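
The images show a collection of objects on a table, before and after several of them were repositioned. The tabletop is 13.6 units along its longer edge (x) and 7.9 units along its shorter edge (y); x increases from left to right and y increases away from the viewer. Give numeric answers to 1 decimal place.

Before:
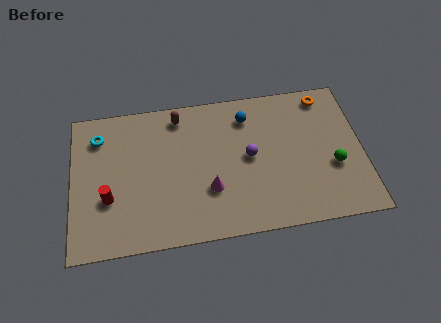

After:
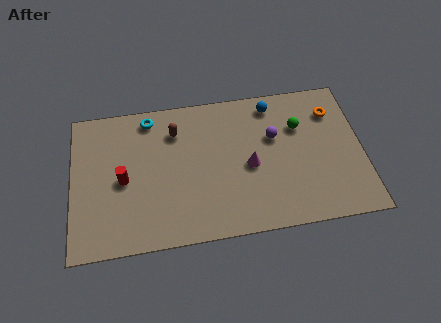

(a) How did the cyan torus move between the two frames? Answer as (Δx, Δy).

(2.4, 0.7)

From the two frames, the cyan torus sits at roughly (1.3, 6.2) before and (3.7, 6.9) after.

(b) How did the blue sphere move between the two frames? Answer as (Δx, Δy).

(1.2, 0.5)

The blue sphere was at about (8.3, 6.3) and moved to about (9.5, 6.8).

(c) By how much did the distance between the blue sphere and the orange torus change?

-0.8

Before: roughly 3.7 units apart; after: 2.9. That's 0.8 units closer together.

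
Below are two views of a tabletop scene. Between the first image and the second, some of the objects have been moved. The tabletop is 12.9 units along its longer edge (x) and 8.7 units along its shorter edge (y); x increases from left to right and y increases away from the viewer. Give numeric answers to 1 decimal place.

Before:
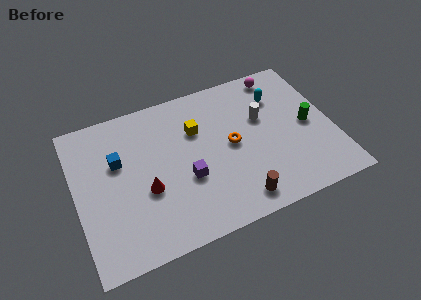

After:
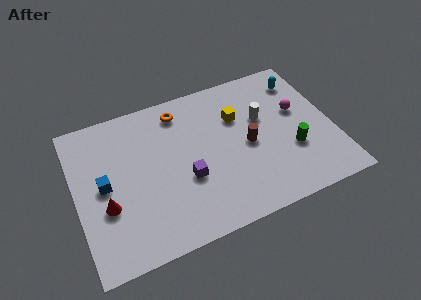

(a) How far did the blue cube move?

1.4

The blue cube was near (2.2, 5.5) before and (1.4, 4.4) after, so it travelled √(0.8² + 1.1²) ≈ 1.4 units.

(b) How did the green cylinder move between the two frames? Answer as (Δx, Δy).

(-1.0, -1.2)

The green cylinder started near (11.7, 4.2) and ended near (10.7, 3.0).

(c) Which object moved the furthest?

the orange torus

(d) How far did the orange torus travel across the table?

3.7

The orange torus was near (7.8, 4.4) before and (5.5, 7.3) after, so it travelled √(2.3² + 2.9²) ≈ 3.7 units.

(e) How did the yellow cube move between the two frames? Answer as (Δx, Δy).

(2.1, 0.0)

The yellow cube was at about (6.2, 5.9) and moved to about (8.3, 5.9).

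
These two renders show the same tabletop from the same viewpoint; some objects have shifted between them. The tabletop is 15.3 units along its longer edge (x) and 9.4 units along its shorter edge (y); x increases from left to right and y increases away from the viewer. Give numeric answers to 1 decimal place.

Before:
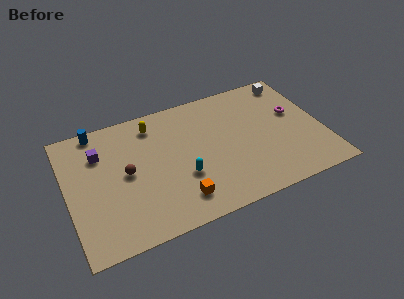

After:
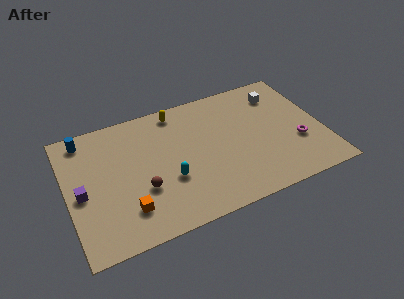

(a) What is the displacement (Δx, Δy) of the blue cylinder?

(-0.8, -0.4)

From the two frames, the blue cylinder sits at roughly (2.1, 8.6) before and (1.3, 8.2) after.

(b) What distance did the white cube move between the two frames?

1.2

From (14.0, 8.2) to (13.1, 7.4), the white cube covered √(0.9² + 0.8²) ≈ 1.2 units.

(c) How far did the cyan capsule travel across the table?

0.8

From (6.7, 3.3) to (5.9, 3.4), the cyan capsule covered √(0.8² + 0.1²) ≈ 0.8 units.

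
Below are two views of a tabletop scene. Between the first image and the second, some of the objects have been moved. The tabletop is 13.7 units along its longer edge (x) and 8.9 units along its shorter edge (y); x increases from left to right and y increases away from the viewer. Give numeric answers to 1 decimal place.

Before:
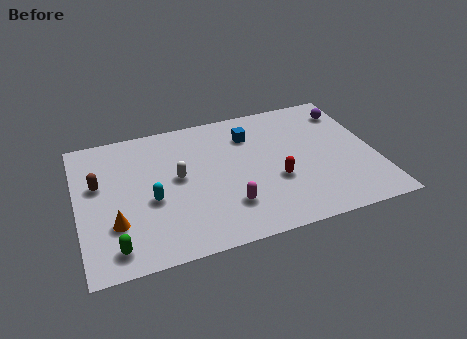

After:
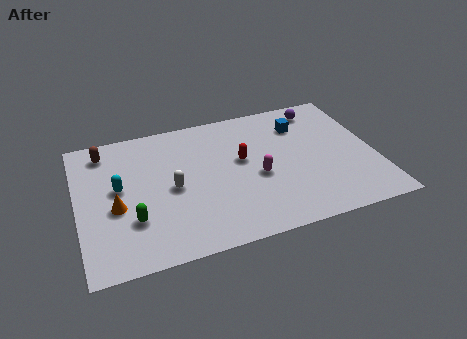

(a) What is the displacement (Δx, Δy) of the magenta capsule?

(1.5, 1.5)

The magenta capsule started near (6.7, 2.3) and ended near (8.2, 3.8).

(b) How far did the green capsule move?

1.7

The green capsule moved from about (1.5, 1.3) to (2.4, 2.7), a distance of √(0.9² + 1.4²) ≈ 1.7.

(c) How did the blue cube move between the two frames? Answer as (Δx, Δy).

(2.4, 0.0)

The blue cube started near (8.1, 6.7) and ended near (10.5, 6.7).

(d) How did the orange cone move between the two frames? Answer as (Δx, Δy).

(0.1, 1.0)

From the two frames, the orange cone sits at roughly (1.6, 2.7) before and (1.7, 3.7) after.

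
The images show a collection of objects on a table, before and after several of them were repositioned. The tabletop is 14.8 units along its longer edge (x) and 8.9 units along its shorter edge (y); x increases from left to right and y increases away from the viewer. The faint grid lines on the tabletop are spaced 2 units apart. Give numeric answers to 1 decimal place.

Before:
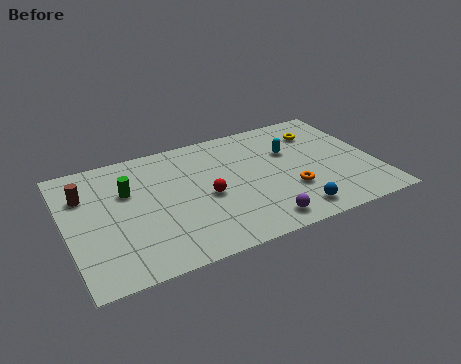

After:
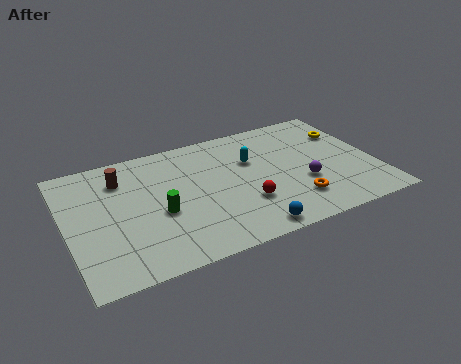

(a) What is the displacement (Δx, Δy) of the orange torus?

(0.1, -0.8)

From the two frames, the orange torus sits at roughly (10.5, 2.9) before and (10.6, 2.1) after.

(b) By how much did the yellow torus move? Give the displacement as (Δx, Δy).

(1.3, -0.5)

The yellow torus was at about (12.5, 6.8) and moved to about (13.8, 6.3).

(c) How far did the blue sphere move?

2.2

The blue sphere moved from about (10.4, 1.3) to (8.2, 0.9), a distance of √(2.2² + 0.4²) ≈ 2.2.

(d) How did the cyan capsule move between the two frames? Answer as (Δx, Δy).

(-1.9, 0.0)

The cyan capsule started near (10.9, 5.8) and ended near (9.0, 5.8).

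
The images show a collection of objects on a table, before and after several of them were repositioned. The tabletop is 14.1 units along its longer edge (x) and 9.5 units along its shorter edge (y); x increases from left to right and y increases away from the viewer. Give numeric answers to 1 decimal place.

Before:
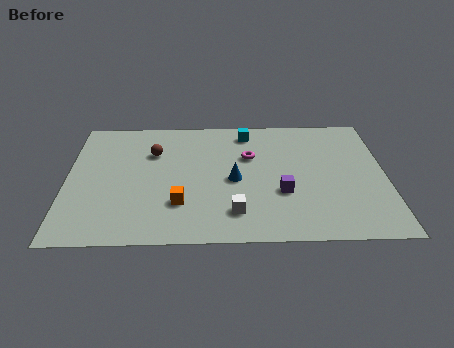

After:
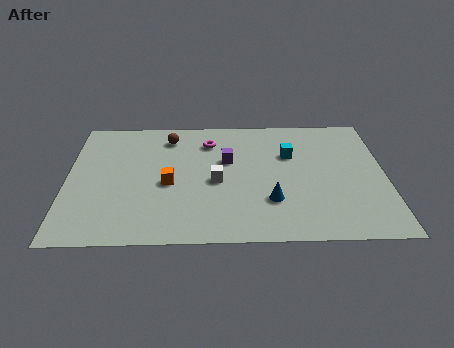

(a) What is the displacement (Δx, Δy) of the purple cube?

(-2.4, 2.5)

The purple cube was at about (9.5, 3.4) and moved to about (7.1, 5.9).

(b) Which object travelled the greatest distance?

the purple cube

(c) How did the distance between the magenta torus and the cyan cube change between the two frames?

+1.9

The distance was about 1.9 in the first image and 3.8 in the second, so they moved 1.9 units further apart.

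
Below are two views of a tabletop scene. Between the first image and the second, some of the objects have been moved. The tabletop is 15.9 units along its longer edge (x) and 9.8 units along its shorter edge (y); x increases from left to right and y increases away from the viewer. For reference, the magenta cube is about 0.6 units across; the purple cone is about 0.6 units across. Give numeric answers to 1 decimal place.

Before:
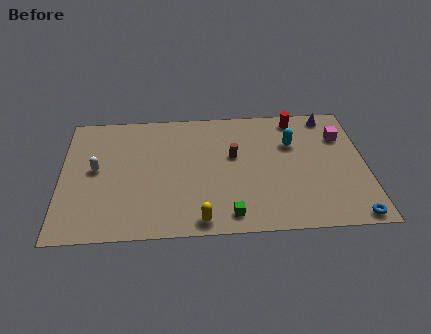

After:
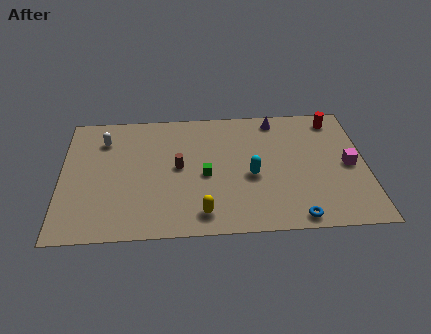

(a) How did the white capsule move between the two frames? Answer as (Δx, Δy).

(0.4, 2.3)

The white capsule started near (1.8, 5.2) and ended near (2.2, 7.5).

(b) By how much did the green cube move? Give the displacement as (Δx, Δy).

(-1.2, 3.1)

The green cube started near (8.7, 1.3) and ended near (7.5, 4.4).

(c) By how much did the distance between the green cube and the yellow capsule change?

+1.4

They were about 1.5 units apart before and 2.9 after — 1.4 units further apart.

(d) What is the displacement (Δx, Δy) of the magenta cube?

(0.3, -2.3)

The magenta cube started near (14.7, 7.0) and ended near (15.0, 4.7).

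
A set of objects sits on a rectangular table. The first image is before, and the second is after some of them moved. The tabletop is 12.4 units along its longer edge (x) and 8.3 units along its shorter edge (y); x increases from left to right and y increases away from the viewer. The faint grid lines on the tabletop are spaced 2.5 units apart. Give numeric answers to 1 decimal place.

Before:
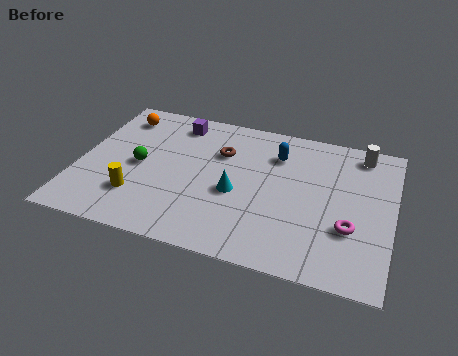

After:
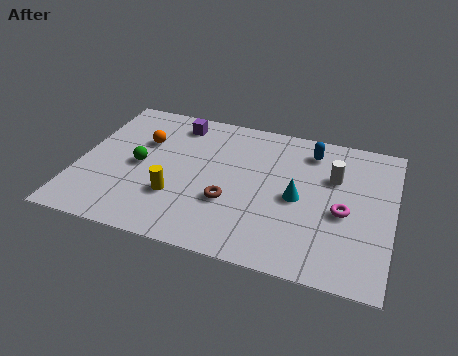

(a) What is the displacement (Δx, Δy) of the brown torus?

(0.6, -2.8)

The brown torus started near (5.5, 5.7) and ended near (6.1, 2.9).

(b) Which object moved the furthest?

the brown torus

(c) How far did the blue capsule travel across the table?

1.4

The blue capsule moved from about (7.7, 6.2) to (9.0, 6.8), a distance of √(1.3² + 0.6²) ≈ 1.4.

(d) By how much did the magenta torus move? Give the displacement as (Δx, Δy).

(-0.3, 0.8)

The magenta torus was at about (10.8, 2.8) and moved to about (10.5, 3.6).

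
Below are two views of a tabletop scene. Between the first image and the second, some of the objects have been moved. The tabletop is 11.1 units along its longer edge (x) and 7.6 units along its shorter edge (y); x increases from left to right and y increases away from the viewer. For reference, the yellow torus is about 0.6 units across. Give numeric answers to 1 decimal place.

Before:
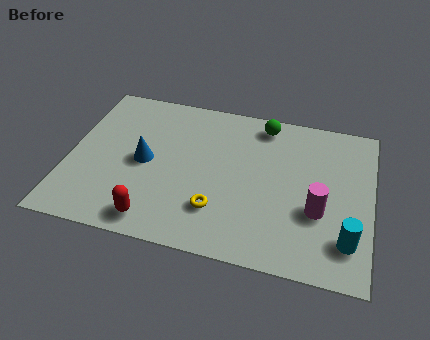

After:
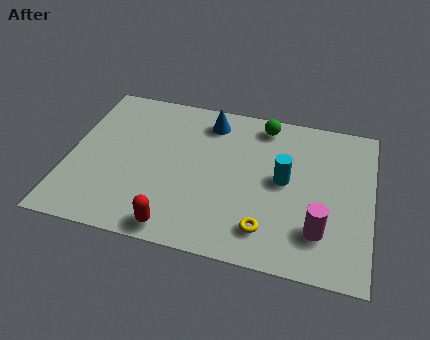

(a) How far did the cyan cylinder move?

3.3

From (10.3, 1.7) to (7.9, 4.0), the cyan cylinder covered √(2.4² + 2.3²) ≈ 3.3 units.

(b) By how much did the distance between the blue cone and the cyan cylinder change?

-4.1

The distance was about 7.8 in the first image and 3.7 in the second, so they moved 4.1 units closer together.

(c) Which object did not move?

the green sphere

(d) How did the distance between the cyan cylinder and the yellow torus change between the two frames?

-2.2

They were about 4.7 units apart before and 2.5 after — 2.2 units closer together.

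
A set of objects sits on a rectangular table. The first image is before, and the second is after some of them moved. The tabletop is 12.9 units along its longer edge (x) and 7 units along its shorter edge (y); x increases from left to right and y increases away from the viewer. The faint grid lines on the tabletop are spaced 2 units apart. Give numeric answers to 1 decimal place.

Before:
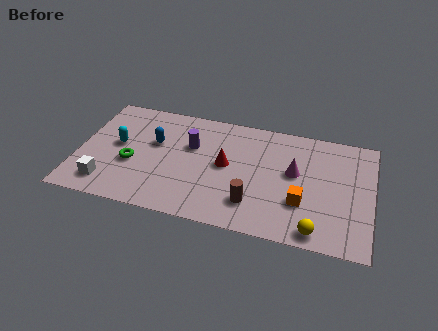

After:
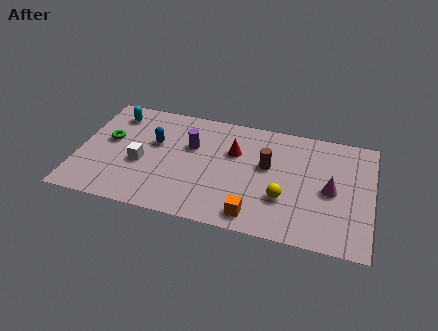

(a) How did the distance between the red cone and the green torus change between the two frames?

+1.3

The distance was about 4.2 in the first image and 5.5 in the second, so they moved 1.3 units further apart.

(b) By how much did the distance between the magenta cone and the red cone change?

+1.5

The distance was about 3.0 in the first image and 4.5 in the second, so they moved 1.5 units further apart.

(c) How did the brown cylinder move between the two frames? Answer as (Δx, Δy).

(0.5, 2.4)

The brown cylinder started near (7.8, 1.7) and ended near (8.3, 4.1).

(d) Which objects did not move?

the blue capsule and the purple cylinder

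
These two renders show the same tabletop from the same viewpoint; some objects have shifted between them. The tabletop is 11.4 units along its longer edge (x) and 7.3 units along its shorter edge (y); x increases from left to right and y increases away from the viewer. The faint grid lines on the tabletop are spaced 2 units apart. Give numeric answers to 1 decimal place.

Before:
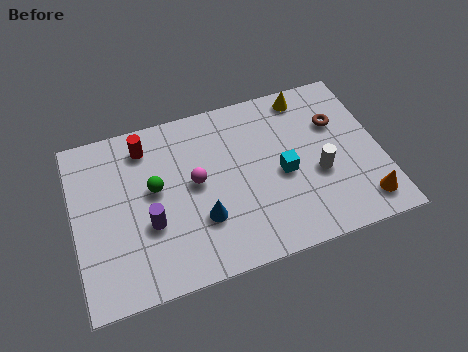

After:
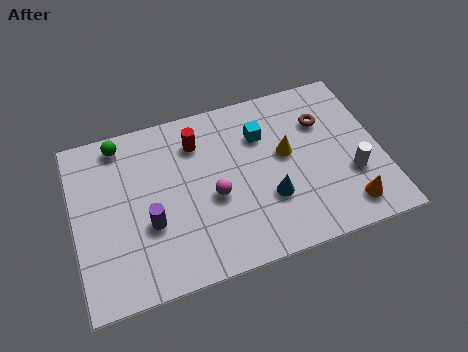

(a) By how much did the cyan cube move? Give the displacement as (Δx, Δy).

(-0.6, 1.9)

From the two frames, the cyan cube sits at roughly (7.7, 3.3) before and (7.1, 5.2) after.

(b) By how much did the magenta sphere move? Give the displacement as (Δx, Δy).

(0.6, -0.8)

The magenta sphere started near (4.5, 3.9) and ended near (5.1, 3.1).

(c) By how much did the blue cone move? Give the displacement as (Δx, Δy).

(2.5, 0.1)

The blue cone was at about (4.6, 2.3) and moved to about (7.1, 2.4).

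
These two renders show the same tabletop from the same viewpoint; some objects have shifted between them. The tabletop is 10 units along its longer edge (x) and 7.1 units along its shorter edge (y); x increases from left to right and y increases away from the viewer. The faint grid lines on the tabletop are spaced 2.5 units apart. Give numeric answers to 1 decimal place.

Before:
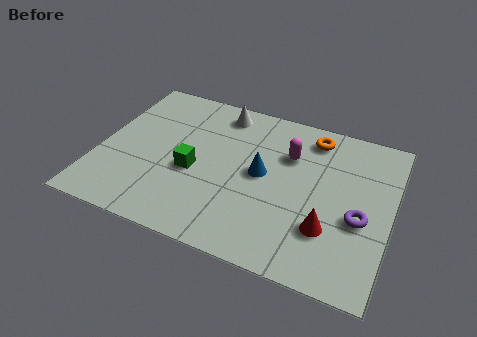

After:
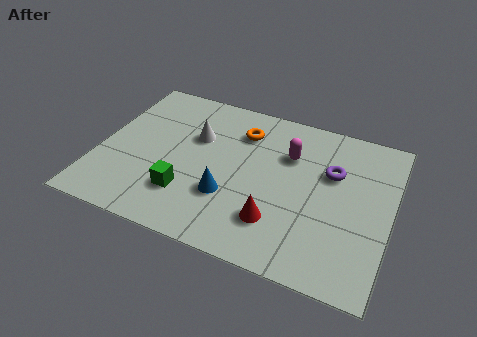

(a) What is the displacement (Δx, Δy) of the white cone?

(-0.7, -1.5)

The white cone started near (3.9, 6.1) and ended near (3.2, 4.6).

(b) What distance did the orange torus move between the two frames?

2.5

The orange torus was near (7.1, 6.0) before and (4.7, 5.4) after, so it travelled √(2.4² + 0.6²) ≈ 2.5 units.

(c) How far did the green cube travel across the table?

1.1

The green cube moved from about (3.3, 3.0) to (3.2, 1.9), a distance of √(0.1² + 1.1²) ≈ 1.1.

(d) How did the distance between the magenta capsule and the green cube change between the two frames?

+0.8

Before: roughly 3.6 units apart; after: 4.4. That's 0.8 units further apart.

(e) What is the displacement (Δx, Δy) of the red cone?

(-1.7, -0.3)

The red cone started near (8.0, 2.1) and ended near (6.3, 1.8).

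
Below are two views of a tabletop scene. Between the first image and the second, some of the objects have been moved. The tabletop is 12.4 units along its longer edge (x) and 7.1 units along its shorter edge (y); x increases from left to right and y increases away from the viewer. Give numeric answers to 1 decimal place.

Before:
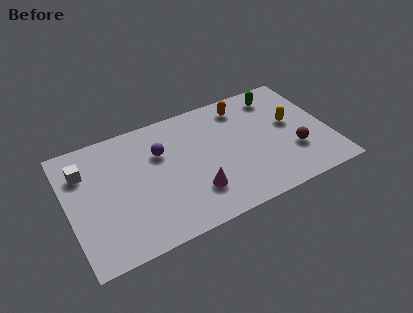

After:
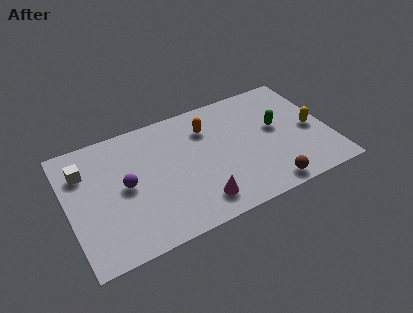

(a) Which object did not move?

the white cube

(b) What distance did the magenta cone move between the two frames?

0.6

The magenta cone moved from about (5.8, 1.9) to (5.9, 1.3), a distance of √(0.1² + 0.6²) ≈ 0.6.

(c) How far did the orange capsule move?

1.9

The orange capsule moved from about (8.6, 5.9) to (6.8, 5.3), a distance of √(1.8² + 0.6²) ≈ 1.9.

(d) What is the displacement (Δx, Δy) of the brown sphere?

(-1.5, -1.5)

The brown sphere was at about (10.6, 2.3) and moved to about (9.1, 0.8).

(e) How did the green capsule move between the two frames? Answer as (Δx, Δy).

(-0.3, -1.9)

From the two frames, the green capsule sits at roughly (10.3, 5.9) before and (10.0, 4.0) after.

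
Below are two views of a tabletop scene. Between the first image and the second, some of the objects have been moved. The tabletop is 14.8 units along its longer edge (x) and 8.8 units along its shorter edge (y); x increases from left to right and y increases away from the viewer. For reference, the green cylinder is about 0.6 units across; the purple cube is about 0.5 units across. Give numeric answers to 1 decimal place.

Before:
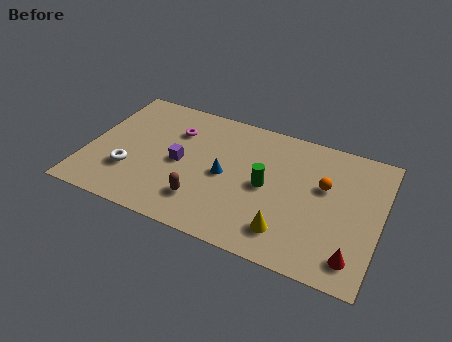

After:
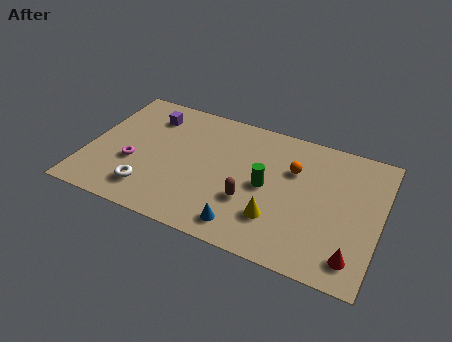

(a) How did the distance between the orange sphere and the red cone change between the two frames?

+1.3

They were about 4.3 units apart before and 5.6 after — 1.3 units further apart.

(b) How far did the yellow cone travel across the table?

0.8

From (10.4, 1.8) to (9.8, 2.4), the yellow cone covered √(0.6² + 0.6²) ≈ 0.8 units.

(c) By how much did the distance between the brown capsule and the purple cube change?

+4.3

The distance was about 2.5 in the first image and 6.8 in the second, so they moved 4.3 units further apart.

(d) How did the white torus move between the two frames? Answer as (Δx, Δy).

(1.1, -0.9)

From the two frames, the white torus sits at roughly (2.3, 2.7) before and (3.4, 1.8) after.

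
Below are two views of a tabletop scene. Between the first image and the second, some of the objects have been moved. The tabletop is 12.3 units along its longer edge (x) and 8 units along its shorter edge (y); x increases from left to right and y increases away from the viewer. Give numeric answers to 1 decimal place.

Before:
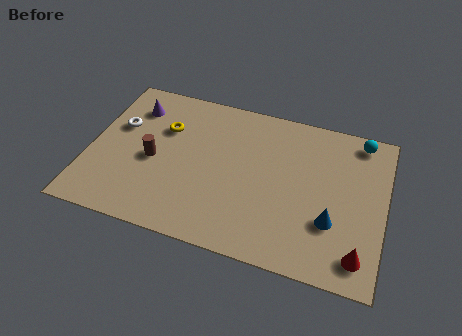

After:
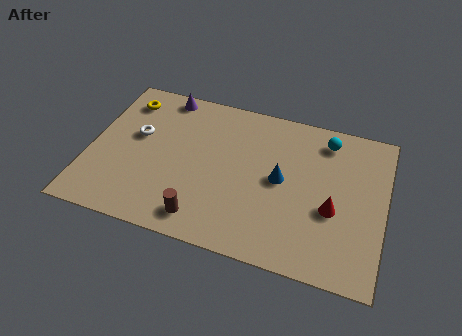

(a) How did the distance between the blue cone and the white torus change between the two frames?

-3.3

Before: roughly 9.4 units apart; after: 6.1. That's 3.3 units closer together.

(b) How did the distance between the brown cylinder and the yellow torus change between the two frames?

+4.7

They were about 1.8 units apart before and 6.5 after — 4.7 units further apart.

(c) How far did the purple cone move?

1.6

From (1.6, 6.2) to (2.8, 7.2), the purple cone covered √(1.2² + 1.0²) ≈ 1.6 units.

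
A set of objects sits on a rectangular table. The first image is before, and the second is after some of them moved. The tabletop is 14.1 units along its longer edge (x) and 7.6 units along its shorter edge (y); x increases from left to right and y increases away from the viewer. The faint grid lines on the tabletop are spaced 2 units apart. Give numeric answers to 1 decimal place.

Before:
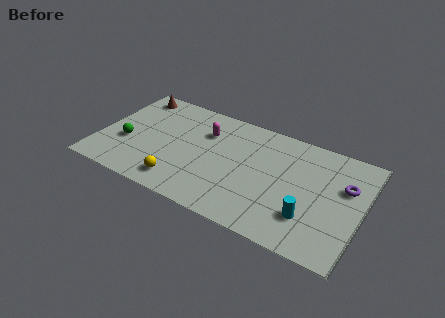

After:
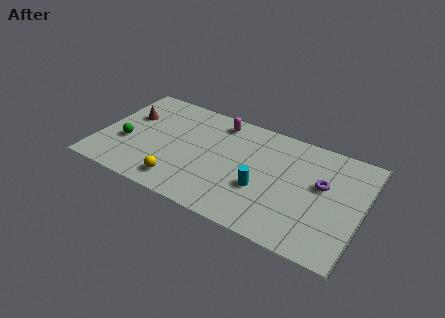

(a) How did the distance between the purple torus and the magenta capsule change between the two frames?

-1.5

The distance was about 7.6 in the first image and 6.1 in the second, so they moved 1.5 units closer together.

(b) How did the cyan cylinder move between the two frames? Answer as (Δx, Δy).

(-2.6, 0.7)

The cyan cylinder was at about (11.5, 2.1) and moved to about (8.9, 2.8).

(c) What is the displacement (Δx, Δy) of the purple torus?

(-1.2, -0.4)

From the two frames, the purple torus sits at roughly (13.1, 4.9) before and (11.9, 4.5) after.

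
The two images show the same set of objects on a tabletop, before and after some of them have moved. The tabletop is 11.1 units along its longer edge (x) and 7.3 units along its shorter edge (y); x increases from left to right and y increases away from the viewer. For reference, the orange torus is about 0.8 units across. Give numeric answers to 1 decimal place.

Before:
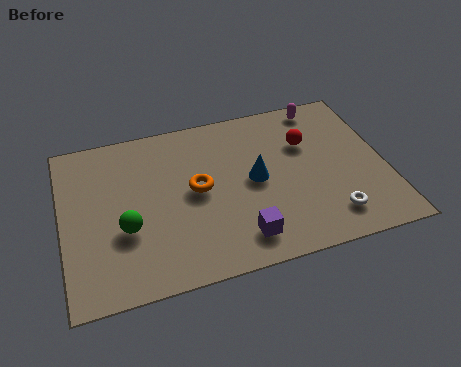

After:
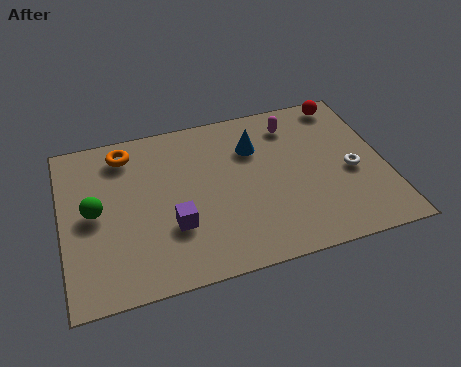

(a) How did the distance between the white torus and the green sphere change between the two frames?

+1.8

They were about 7.0 units apart before and 8.8 after — 1.8 units further apart.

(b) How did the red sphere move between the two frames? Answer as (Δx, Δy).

(1.5, 1.6)

From the two frames, the red sphere sits at roughly (8.5, 4.9) before and (10.0, 6.5) after.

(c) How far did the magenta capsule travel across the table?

1.3

The magenta capsule was near (9.2, 6.5) before and (8.1, 5.9) after, so it travelled √(1.1² + 0.6²) ≈ 1.3 units.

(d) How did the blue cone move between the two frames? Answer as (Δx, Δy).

(0.1, 1.5)

The blue cone started near (6.6, 3.7) and ended near (6.7, 5.2).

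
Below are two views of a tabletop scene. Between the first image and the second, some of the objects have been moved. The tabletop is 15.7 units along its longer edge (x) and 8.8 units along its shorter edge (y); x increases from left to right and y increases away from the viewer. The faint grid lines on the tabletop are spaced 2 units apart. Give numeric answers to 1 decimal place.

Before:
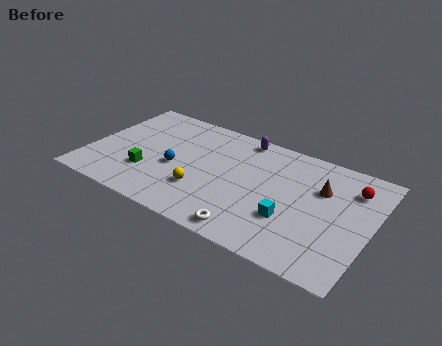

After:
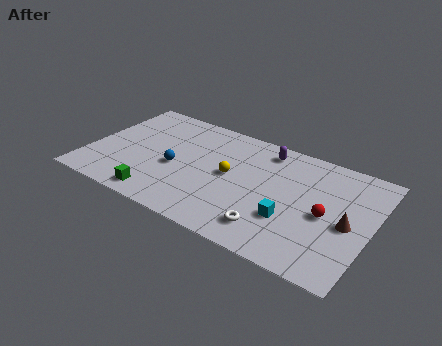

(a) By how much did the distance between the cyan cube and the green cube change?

-0.7

Before: roughly 8.0 units apart; after: 7.3. That's 0.7 units closer together.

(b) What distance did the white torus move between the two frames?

1.2

The white torus was near (9.6, 1.0) before and (10.6, 1.7) after, so it travelled √(1.0² + 0.7²) ≈ 1.2 units.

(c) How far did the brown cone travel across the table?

2.5

The brown cone was near (12.8, 5.9) before and (14.5, 4.0) after, so it travelled √(1.7² + 1.9²) ≈ 2.5 units.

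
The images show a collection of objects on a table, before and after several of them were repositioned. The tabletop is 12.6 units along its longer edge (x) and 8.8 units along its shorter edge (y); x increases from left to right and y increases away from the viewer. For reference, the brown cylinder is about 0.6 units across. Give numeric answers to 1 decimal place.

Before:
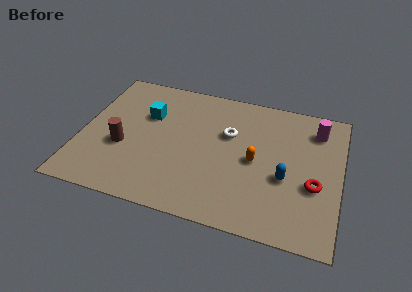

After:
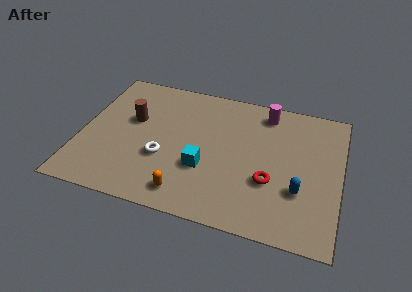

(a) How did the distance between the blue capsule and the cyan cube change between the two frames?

-2.7

Before: roughly 7.3 units apart; after: 4.6. That's 2.7 units closer together.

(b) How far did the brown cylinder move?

1.9

The brown cylinder moved from about (2.1, 3.4) to (2.4, 5.3), a distance of √(0.3² + 1.9²) ≈ 1.9.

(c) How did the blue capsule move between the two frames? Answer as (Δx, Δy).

(0.7, -0.6)

From the two frames, the blue capsule sits at roughly (10.0, 3.5) before and (10.7, 2.9) after.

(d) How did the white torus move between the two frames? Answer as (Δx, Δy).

(-3.0, -2.4)

From the two frames, the white torus sits at roughly (7.1, 5.6) before and (4.1, 3.2) after.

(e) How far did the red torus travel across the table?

2.1

From (11.4, 3.4) to (9.3, 3.1), the red torus covered √(2.1² + 0.3²) ≈ 2.1 units.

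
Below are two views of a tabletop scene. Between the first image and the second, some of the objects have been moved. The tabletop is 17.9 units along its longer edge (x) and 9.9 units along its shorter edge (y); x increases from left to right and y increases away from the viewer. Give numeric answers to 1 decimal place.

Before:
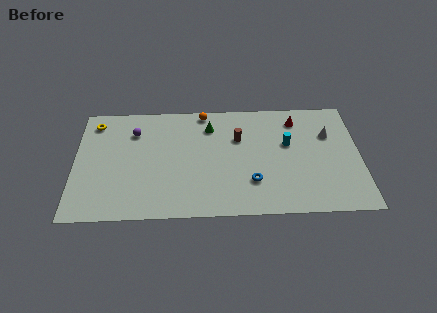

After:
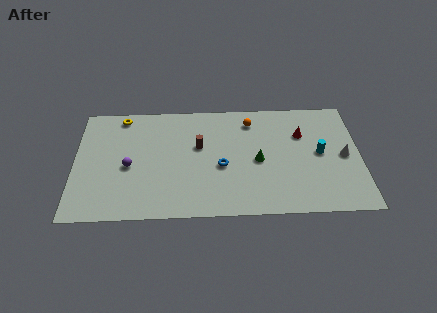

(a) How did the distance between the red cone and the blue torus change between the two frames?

-0.3

Before: roughly 6.0 units apart; after: 5.7. That's 0.3 units closer together.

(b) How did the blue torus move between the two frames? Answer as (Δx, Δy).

(-1.9, 1.4)

From the two frames, the blue torus sits at roughly (11.1, 2.8) before and (9.2, 4.2) after.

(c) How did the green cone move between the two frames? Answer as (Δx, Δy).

(3.0, -3.1)

The green cone started near (8.5, 7.7) and ended near (11.5, 4.6).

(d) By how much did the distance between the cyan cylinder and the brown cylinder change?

+4.5

Before: roughly 3.2 units apart; after: 7.7. That's 4.5 units further apart.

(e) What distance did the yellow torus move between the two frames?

1.8

The yellow torus was near (1.2, 8.3) before and (2.9, 8.8) after, so it travelled √(1.7² + 0.5²) ≈ 1.8 units.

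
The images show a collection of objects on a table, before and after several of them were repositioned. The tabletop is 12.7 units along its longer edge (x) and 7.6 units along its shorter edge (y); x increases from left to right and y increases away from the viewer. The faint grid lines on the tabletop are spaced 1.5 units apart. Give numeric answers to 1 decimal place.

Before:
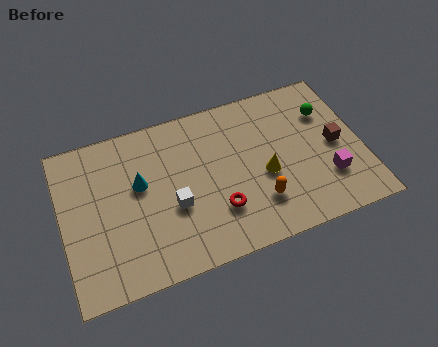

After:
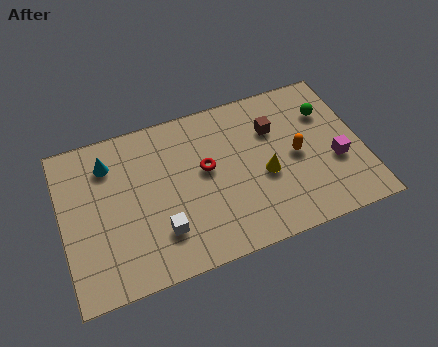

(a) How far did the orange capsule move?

2.5

From (8.1, 2.0) to (9.9, 3.7), the orange capsule covered √(1.8² + 1.7²) ≈ 2.5 units.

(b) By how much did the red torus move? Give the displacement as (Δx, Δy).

(-0.3, 2.1)

From the two frames, the red torus sits at roughly (6.4, 2.2) before and (6.1, 4.3) after.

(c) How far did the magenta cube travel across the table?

0.8

The magenta cube was near (11.1, 2.2) before and (11.5, 2.9) after, so it travelled √(0.4² + 0.7²) ≈ 0.8 units.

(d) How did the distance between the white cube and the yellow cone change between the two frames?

+0.8

Before: roughly 3.9 units apart; after: 4.7. That's 0.8 units further apart.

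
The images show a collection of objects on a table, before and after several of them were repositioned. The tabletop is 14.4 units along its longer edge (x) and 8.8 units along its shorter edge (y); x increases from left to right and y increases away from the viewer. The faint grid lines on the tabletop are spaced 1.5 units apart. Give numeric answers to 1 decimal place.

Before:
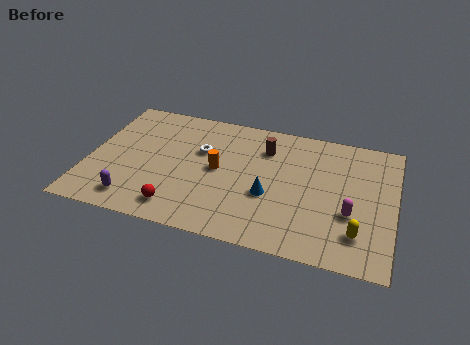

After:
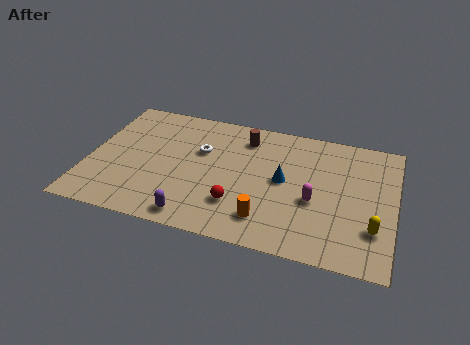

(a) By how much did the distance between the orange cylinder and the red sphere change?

-2.0

The distance was about 3.5 in the first image and 1.5 in the second, so they moved 2.0 units closer together.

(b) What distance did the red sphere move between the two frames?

2.9

The red sphere was near (4.5, 1.4) before and (7.2, 2.4) after, so it travelled √(2.7² + 1.0²) ≈ 2.9 units.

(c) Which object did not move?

the white torus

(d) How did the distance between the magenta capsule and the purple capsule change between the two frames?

-4.2

They were about 10.2 units apart before and 6.0 after — 4.2 units closer together.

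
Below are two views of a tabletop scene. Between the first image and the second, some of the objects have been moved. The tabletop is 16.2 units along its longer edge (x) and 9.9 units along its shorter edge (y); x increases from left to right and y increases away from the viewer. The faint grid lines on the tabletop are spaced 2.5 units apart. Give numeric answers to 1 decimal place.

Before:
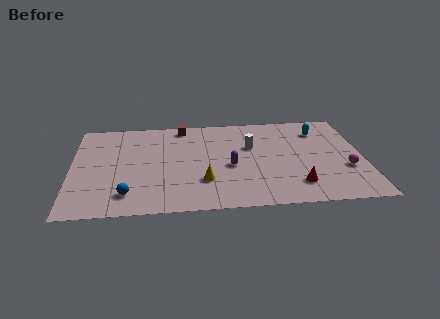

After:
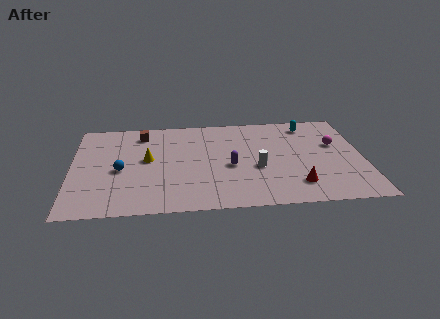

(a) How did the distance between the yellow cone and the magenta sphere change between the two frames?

+2.6

Before: roughly 7.9 units apart; after: 10.5. That's 2.6 units further apart.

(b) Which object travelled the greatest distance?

the yellow cone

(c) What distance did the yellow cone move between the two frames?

4.0

The yellow cone moved from about (7.3, 2.9) to (4.2, 5.4), a distance of √(3.1² + 2.5²) ≈ 4.0.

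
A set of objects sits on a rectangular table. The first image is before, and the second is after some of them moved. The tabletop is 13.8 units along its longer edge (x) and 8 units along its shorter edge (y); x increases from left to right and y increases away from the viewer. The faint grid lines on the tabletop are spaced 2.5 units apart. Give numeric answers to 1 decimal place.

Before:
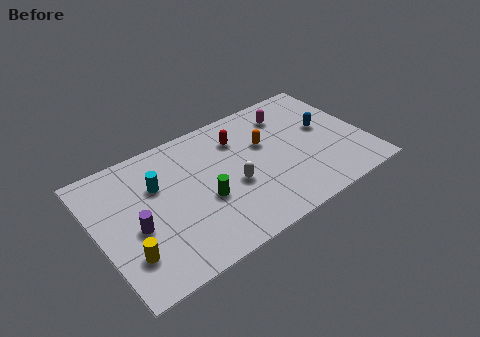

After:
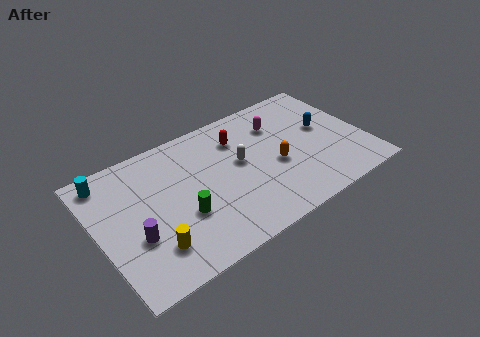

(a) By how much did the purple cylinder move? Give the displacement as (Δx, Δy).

(-0.1, -0.5)

The purple cylinder was at about (1.8, 3.4) and moved to about (1.7, 2.9).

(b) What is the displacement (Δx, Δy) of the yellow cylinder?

(1.2, -0.2)

The yellow cylinder started near (1.2, 2.1) and ended near (2.4, 1.9).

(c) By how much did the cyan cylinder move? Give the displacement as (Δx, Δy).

(-2.3, 1.6)

The cyan cylinder was at about (3.2, 5.3) and moved to about (0.9, 6.9).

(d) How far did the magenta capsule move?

0.7

The magenta capsule moved from about (10.3, 6.3) to (9.7, 5.9), a distance of √(0.6² + 0.4²) ≈ 0.7.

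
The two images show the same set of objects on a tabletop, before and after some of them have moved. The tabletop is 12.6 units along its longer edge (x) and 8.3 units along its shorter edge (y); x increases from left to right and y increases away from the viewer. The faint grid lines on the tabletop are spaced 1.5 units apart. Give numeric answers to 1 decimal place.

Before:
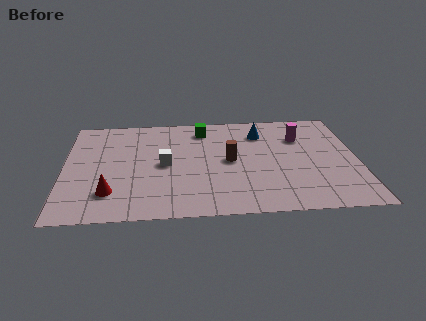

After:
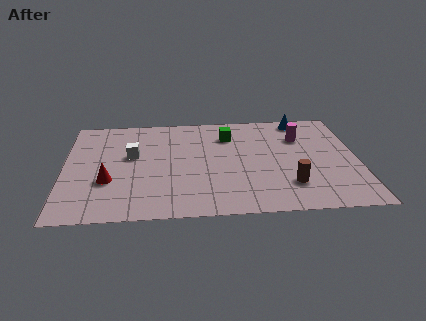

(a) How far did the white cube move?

1.6

From (4.3, 4.1) to (2.9, 4.9), the white cube covered √(1.4² + 0.8²) ≈ 1.6 units.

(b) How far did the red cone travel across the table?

0.9

The red cone was near (2.0, 2.0) before and (1.9, 2.9) after, so it travelled √(0.1² + 0.9²) ≈ 0.9 units.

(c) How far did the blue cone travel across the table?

2.1

From (8.5, 6.4) to (10.3, 7.4), the blue cone covered √(1.8² + 1.0²) ≈ 2.1 units.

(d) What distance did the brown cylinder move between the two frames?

3.3

The brown cylinder was near (7.1, 4.2) before and (9.6, 2.1) after, so it travelled √(2.5² + 2.1²) ≈ 3.3 units.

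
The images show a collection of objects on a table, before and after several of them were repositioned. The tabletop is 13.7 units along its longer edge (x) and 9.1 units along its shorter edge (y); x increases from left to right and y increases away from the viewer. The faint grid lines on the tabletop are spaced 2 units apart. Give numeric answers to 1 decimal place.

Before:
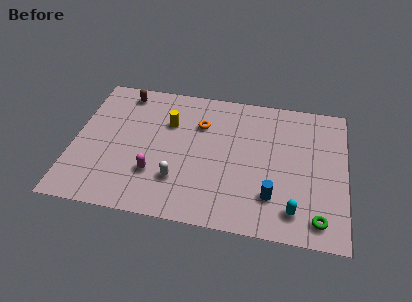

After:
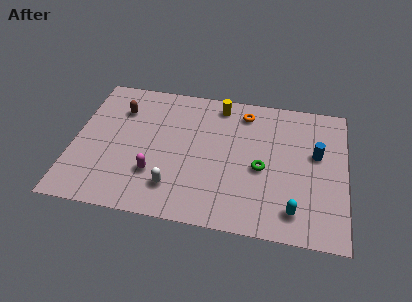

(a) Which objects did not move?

the cyan capsule and the magenta capsule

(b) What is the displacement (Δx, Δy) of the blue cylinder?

(2.1, 3.1)

The blue cylinder was at about (10.1, 2.3) and moved to about (12.2, 5.4).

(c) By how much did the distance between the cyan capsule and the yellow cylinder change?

-0.5

Before: roughly 8.0 units apart; after: 7.5. That's 0.5 units closer together.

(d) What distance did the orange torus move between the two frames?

2.5

The orange torus moved from about (6.3, 6.4) to (8.5, 7.6), a distance of √(2.2² + 1.2²) ≈ 2.5.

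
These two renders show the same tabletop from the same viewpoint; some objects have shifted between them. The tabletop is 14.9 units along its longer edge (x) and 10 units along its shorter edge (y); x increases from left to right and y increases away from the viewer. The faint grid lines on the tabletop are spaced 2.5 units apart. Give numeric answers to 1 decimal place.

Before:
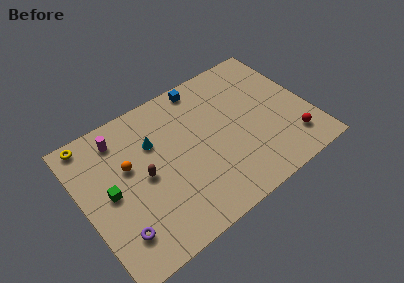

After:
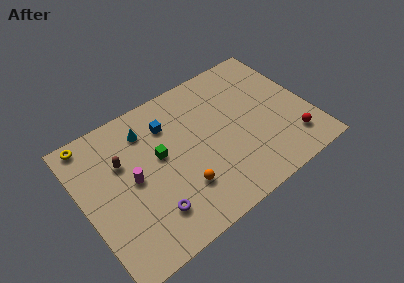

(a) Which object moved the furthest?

the orange sphere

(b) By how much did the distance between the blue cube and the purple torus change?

-4.1

They were about 9.7 units apart before and 5.6 after — 4.1 units closer together.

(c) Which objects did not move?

the red sphere and the yellow torus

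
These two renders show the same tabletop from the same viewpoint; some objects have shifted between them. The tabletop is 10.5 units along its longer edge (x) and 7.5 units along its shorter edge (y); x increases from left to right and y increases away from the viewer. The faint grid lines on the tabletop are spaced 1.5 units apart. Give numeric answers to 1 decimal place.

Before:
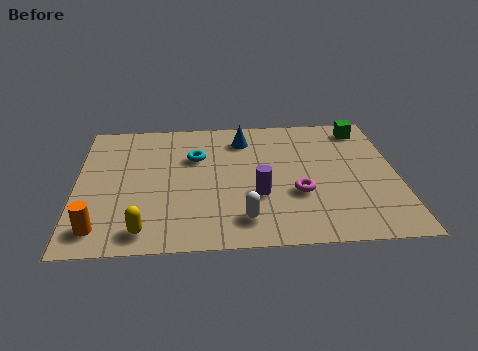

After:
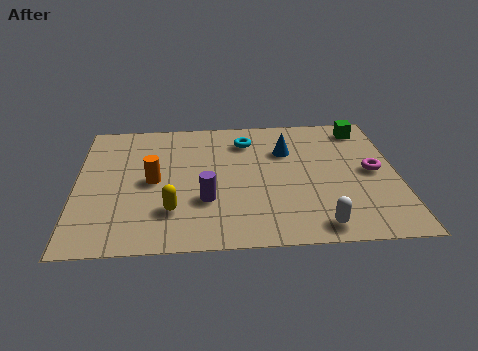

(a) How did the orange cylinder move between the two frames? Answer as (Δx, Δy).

(1.7, 2.5)

The orange cylinder was at about (0.8, 1.2) and moved to about (2.5, 3.7).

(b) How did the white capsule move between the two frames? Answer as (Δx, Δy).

(2.4, -0.5)

The white capsule was at about (5.4, 1.4) and moved to about (7.8, 0.9).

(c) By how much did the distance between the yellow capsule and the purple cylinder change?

-2.9

Before: roughly 4.1 units apart; after: 1.2. That's 2.9 units closer together.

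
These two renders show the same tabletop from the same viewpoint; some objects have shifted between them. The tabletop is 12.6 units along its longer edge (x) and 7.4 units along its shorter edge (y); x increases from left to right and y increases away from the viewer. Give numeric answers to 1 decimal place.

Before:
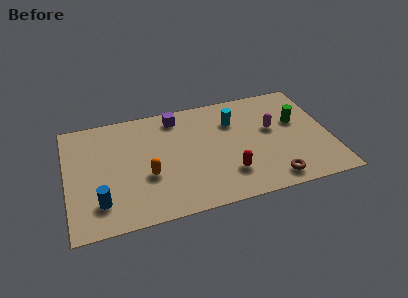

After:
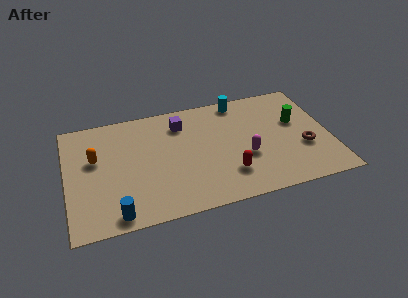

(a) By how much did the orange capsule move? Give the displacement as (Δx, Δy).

(-2.4, 1.7)

The orange capsule was at about (3.8, 2.8) and moved to about (1.4, 4.5).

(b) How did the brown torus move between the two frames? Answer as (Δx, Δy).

(1.7, 1.7)

The brown torus started near (9.6, 1.0) and ended near (11.3, 2.7).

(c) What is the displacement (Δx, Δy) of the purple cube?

(0.2, -0.5)

The purple cube was at about (5.4, 6.3) and moved to about (5.6, 5.8).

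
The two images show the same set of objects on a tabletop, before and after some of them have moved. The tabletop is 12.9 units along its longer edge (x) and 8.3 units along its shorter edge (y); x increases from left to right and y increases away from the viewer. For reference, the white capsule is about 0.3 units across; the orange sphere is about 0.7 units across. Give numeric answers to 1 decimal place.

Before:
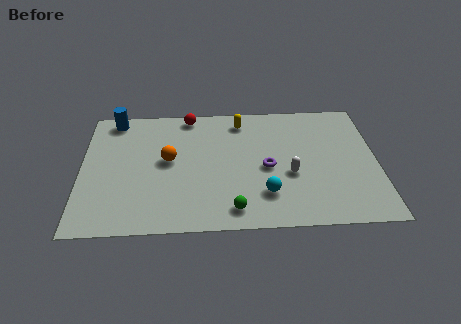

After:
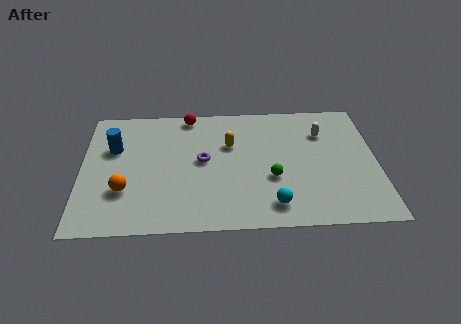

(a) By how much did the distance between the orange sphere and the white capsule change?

+3.9

Before: roughly 5.4 units apart; after: 9.3. That's 3.9 units further apart.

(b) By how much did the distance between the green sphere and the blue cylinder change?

-0.8

The distance was about 8.1 in the first image and 7.3 in the second, so they moved 0.8 units closer together.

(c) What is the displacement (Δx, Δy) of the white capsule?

(1.5, 2.7)

The white capsule started near (9.1, 3.3) and ended near (10.6, 6.0).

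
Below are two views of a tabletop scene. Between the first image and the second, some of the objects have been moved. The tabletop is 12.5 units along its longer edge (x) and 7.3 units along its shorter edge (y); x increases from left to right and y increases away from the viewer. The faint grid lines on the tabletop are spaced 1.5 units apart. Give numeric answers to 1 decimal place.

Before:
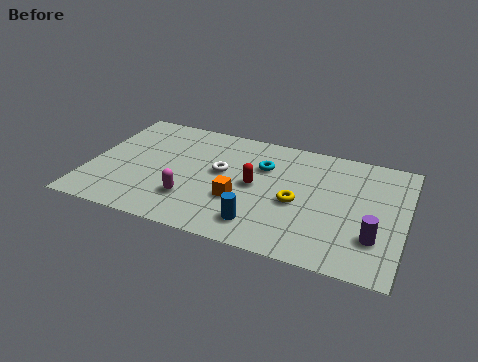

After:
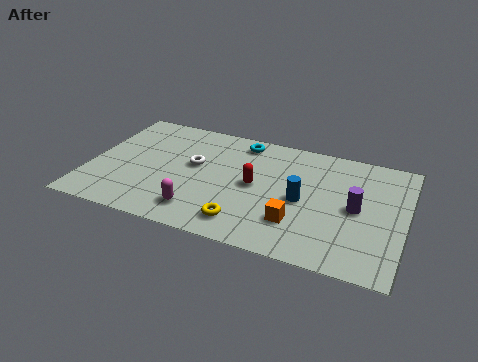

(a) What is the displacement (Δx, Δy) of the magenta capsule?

(0.4, -0.6)

The magenta capsule started near (4.2, 2.0) and ended near (4.6, 1.4).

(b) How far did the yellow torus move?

2.7

The yellow torus was near (8.3, 3.2) before and (6.4, 1.3) after, so it travelled √(1.9² + 1.9²) ≈ 2.7 units.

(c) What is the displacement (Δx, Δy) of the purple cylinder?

(-0.8, 1.5)

From the two frames, the purple cylinder sits at roughly (11.4, 2.1) before and (10.6, 3.6) after.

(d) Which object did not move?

the red capsule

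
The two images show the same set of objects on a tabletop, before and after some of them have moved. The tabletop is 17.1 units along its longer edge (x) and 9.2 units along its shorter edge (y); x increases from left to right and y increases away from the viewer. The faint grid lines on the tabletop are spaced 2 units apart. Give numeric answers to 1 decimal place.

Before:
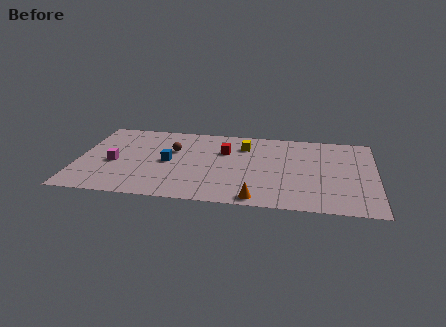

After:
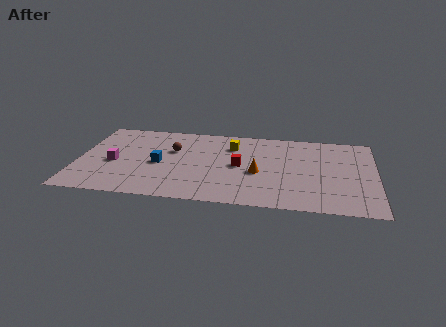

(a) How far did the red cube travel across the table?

1.8

The red cube moved from about (8.4, 6.2) to (9.3, 4.6), a distance of √(0.9² + 1.6²) ≈ 1.8.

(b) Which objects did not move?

the brown sphere and the magenta cube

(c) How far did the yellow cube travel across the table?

0.7

The yellow cube was near (9.5, 7.0) before and (8.8, 6.9) after, so it travelled √(0.7² + 0.1²) ≈ 0.7 units.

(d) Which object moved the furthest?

the orange cone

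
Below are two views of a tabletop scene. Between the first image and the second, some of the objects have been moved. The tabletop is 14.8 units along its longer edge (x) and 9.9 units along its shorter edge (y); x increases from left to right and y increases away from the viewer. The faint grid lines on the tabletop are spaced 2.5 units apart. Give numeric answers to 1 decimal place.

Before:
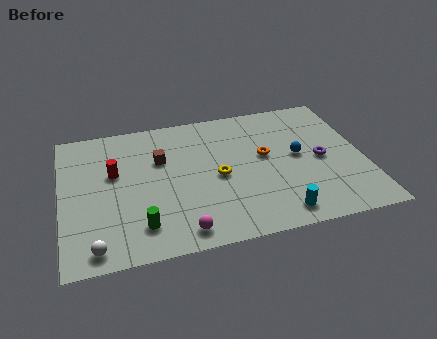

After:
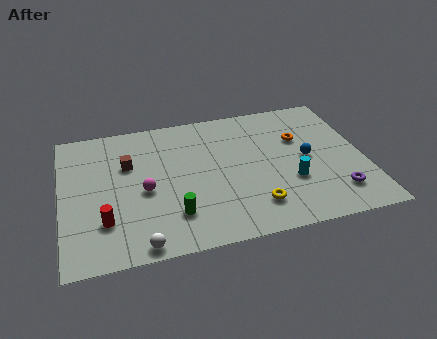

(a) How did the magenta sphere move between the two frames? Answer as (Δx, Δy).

(-1.6, 3.2)

The magenta sphere started near (5.6, 1.2) and ended near (4.0, 4.4).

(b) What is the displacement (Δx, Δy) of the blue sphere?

(0.4, -0.3)

The blue sphere was at about (11.6, 5.2) and moved to about (12.0, 4.9).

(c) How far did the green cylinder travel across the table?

1.6

From (3.7, 2.0) to (5.3, 2.4), the green cylinder covered √(1.6² + 0.4²) ≈ 1.6 units.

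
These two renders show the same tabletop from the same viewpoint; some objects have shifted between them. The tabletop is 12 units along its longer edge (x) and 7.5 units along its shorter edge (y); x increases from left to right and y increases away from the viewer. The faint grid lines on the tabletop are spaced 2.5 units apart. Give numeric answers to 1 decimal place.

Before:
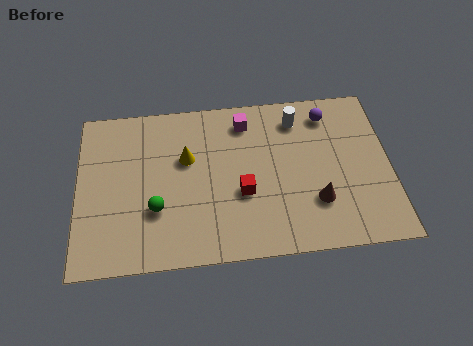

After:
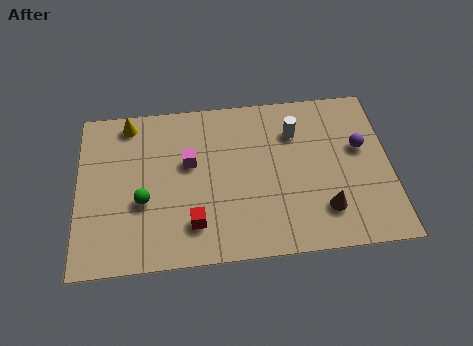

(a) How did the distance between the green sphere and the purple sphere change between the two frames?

+0.9

Before: roughly 7.7 units apart; after: 8.6. That's 0.9 units further apart.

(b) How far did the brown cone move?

0.5

From (9.1, 2.2) to (9.4, 1.8), the brown cone covered √(0.3² + 0.4²) ≈ 0.5 units.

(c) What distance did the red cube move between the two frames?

2.2

The red cube moved from about (6.3, 2.9) to (4.4, 1.7), a distance of √(1.9² + 1.2²) ≈ 2.2.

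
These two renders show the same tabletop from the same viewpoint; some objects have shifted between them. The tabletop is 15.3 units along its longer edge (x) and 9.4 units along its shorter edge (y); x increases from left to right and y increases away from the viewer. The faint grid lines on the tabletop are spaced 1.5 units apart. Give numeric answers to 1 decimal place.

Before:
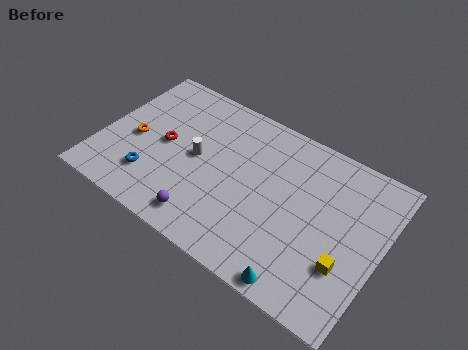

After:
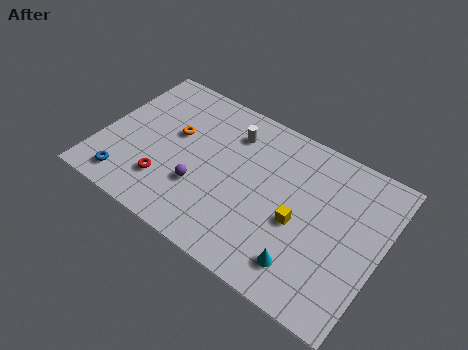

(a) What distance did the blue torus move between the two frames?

1.5

The blue torus moved from about (3.1, 2.3) to (1.9, 1.4), a distance of √(1.2² + 0.9²) ≈ 1.5.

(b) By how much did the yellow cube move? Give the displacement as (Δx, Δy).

(-2.7, 1.0)

The yellow cube was at about (13.7, 3.0) and moved to about (11.0, 4.0).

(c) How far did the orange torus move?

2.4

The orange torus was near (1.8, 4.2) before and (3.8, 5.6) after, so it travelled √(2.0² + 1.4²) ≈ 2.4 units.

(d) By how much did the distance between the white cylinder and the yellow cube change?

-3.3

They were about 8.7 units apart before and 5.4 after — 3.3 units closer together.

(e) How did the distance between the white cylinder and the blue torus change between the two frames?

+4.3

They were about 3.3 units apart before and 7.6 after — 4.3 units further apart.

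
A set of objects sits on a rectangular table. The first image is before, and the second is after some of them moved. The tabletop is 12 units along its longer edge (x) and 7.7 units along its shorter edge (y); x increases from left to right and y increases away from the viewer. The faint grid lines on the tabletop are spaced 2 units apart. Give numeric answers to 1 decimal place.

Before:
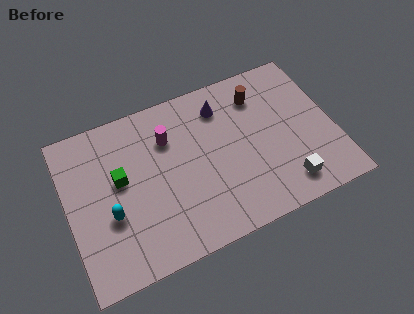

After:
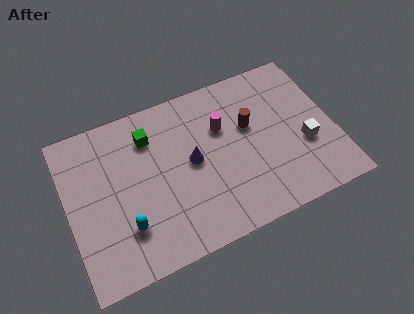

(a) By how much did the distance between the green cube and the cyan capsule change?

+2.5

They were about 1.6 units apart before and 4.1 after — 2.5 units further apart.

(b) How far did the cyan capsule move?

1.0

The cyan capsule moved from about (1.8, 2.9) to (2.4, 2.1), a distance of √(0.6² + 0.8²) ≈ 1.0.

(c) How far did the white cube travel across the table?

1.9

The white cube moved from about (9.5, 1.3) to (10.6, 2.9), a distance of √(1.1² + 1.6²) ≈ 1.9.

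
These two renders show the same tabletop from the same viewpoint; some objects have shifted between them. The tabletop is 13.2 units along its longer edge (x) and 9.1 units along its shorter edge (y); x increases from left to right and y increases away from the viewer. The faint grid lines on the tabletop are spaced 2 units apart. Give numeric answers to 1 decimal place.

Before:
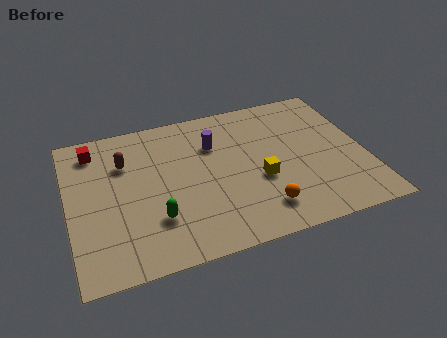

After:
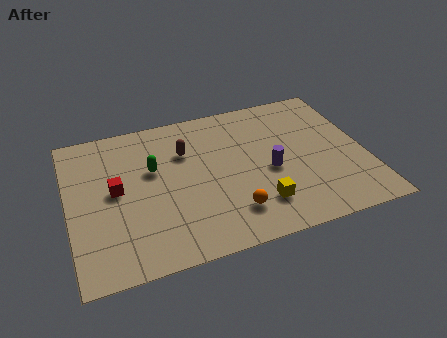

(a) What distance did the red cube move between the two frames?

2.9

The red cube moved from about (1.3, 7.6) to (2.1, 4.8), a distance of √(0.8² + 2.8²) ≈ 2.9.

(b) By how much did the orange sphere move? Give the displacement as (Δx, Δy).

(-1.3, 0.2)

From the two frames, the orange sphere sits at roughly (8.3, 1.8) before and (7.0, 2.0) after.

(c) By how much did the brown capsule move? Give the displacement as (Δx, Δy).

(2.7, -0.1)

The brown capsule was at about (2.6, 6.4) and moved to about (5.3, 6.3).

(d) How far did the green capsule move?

3.0

The green capsule was near (3.7, 2.6) before and (3.8, 5.6) after, so it travelled √(0.1² + 3.0²) ≈ 3.0 units.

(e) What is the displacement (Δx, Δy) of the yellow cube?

(-0.2, -1.5)

From the two frames, the yellow cube sits at roughly (8.4, 3.6) before and (8.2, 2.1) after.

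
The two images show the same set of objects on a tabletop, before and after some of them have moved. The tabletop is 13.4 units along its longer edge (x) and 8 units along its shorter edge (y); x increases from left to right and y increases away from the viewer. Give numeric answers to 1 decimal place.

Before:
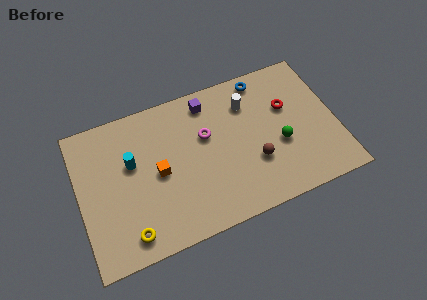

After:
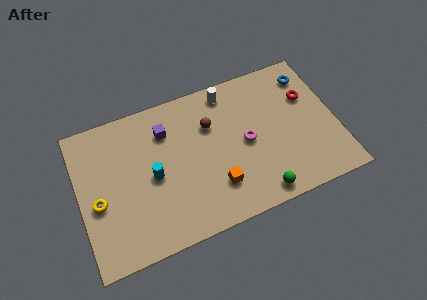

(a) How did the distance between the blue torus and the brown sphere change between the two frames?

+0.9

The distance was about 4.5 in the first image and 5.4 in the second, so they moved 0.9 units further apart.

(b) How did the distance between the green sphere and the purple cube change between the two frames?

+1.7

The distance was about 5.0 in the first image and 6.7 in the second, so they moved 1.7 units further apart.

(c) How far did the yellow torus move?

2.6

From (2.3, 1.2) to (0.9, 3.4), the yellow torus covered √(1.4² + 2.2²) ≈ 2.6 units.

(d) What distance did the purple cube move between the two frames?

2.4

The purple cube moved from about (7.0, 6.8) to (4.7, 6.0), a distance of √(2.3² + 0.8²) ≈ 2.4.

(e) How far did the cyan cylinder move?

1.5

The cyan cylinder was near (2.8, 4.9) before and (3.8, 3.8) after, so it travelled √(1.0² + 1.1²) ≈ 1.5 units.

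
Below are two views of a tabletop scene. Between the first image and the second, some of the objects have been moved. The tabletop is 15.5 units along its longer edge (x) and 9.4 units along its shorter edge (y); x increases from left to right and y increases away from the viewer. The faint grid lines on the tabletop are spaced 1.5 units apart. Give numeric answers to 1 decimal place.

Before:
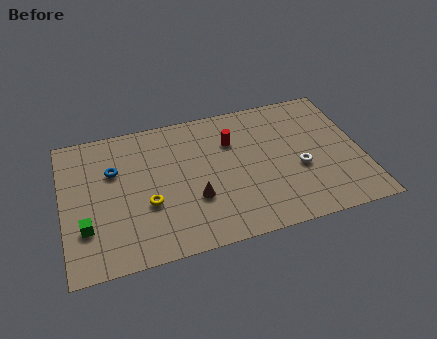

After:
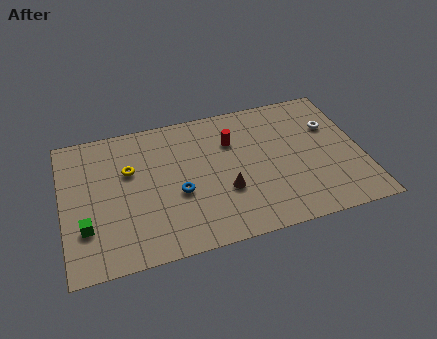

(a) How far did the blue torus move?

4.0

From (2.7, 6.2) to (5.9, 3.8), the blue torus covered √(3.2² + 2.4²) ≈ 4.0 units.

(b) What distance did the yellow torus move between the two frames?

2.6

From (4.3, 3.5) to (3.5, 6.0), the yellow torus covered √(0.8² + 2.5²) ≈ 2.6 units.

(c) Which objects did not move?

the red cylinder and the green cube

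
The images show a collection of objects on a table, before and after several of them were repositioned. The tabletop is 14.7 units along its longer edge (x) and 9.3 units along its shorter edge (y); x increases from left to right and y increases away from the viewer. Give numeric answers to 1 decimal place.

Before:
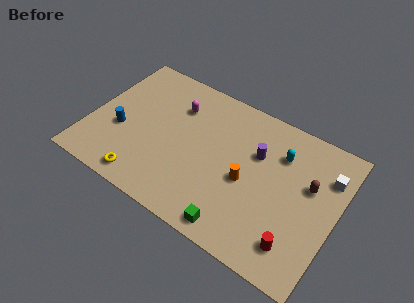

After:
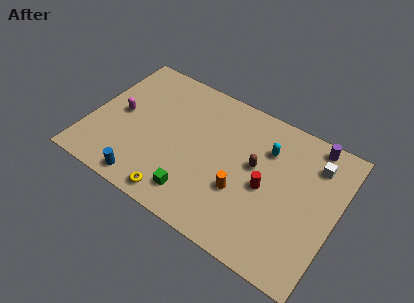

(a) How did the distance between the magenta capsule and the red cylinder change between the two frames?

-0.5

They were about 9.4 units apart before and 8.9 after — 0.5 units closer together.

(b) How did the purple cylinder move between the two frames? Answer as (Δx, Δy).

(3.0, 2.3)

The purple cylinder was at about (9.8, 6.1) and moved to about (12.8, 8.4).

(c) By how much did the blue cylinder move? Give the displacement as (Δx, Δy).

(2.0, -2.6)

The blue cylinder was at about (1.9, 3.6) and moved to about (3.9, 1.0).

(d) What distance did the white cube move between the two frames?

0.9

The white cube was near (13.9, 6.8) before and (13.1, 7.2) after, so it travelled √(0.8² + 0.4²) ≈ 0.9 units.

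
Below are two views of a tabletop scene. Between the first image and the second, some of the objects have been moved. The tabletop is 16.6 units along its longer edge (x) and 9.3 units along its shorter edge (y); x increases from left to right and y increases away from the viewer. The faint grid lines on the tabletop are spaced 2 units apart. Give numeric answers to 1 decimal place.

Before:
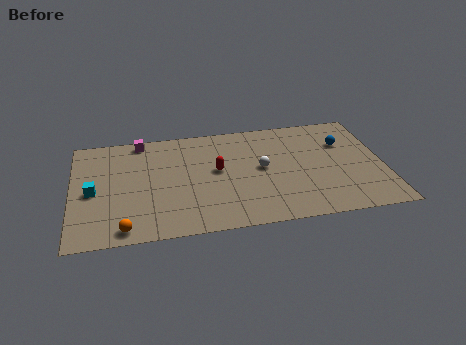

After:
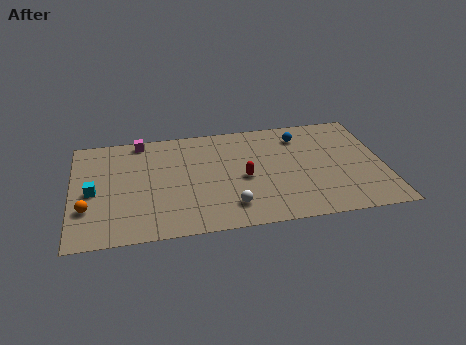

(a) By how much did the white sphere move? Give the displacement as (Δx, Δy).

(-1.8, -3.0)

From the two frames, the white sphere sits at roughly (10.1, 4.9) before and (8.3, 1.9) after.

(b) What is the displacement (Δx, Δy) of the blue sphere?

(-2.3, 1.0)

The blue sphere was at about (14.6, 6.4) and moved to about (12.3, 7.4).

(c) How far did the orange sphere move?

2.7

From (2.7, 1.0) to (0.8, 2.9), the orange sphere covered √(1.9² + 1.9²) ≈ 2.7 units.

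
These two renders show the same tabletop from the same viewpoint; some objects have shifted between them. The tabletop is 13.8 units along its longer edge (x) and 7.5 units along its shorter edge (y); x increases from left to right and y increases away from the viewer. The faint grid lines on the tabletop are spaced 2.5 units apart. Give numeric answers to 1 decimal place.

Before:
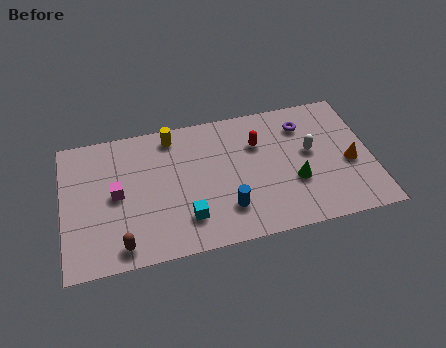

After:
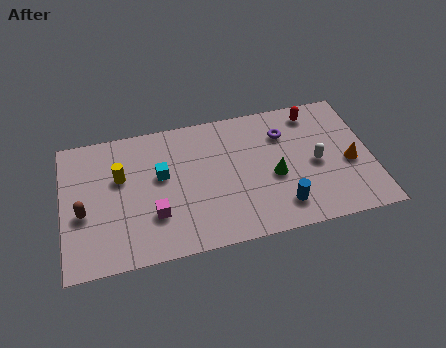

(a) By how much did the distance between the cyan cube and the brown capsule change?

+0.7

They were about 3.0 units apart before and 3.7 after — 0.7 units further apart.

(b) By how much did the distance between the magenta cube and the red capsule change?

+1.9

The distance was about 6.6 in the first image and 8.5 in the second, so they moved 1.9 units further apart.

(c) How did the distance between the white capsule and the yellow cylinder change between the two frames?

+2.3

Before: roughly 6.5 units apart; after: 8.8. That's 2.3 units further apart.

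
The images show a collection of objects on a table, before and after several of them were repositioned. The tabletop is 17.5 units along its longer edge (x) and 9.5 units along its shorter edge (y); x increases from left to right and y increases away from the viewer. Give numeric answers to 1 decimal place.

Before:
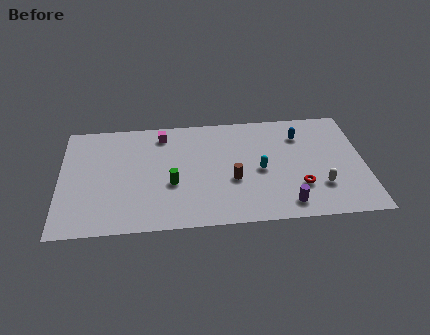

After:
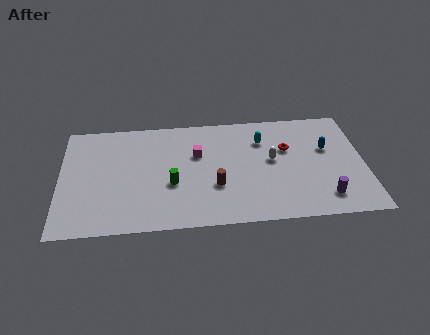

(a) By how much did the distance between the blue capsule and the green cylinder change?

+1.0

They were about 8.3 units apart before and 9.3 after — 1.0 units further apart.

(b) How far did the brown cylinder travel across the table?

1.1

From (9.9, 3.7) to (8.9, 3.3), the brown cylinder covered √(1.0² + 0.4²) ≈ 1.1 units.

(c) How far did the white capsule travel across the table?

3.7

The white capsule moved from about (14.9, 2.7) to (12.2, 5.2), a distance of √(2.7² + 2.5²) ≈ 3.7.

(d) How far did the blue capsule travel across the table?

2.0

The blue capsule was near (13.9, 7.2) before and (15.4, 5.9) after, so it travelled √(1.5² + 1.3²) ≈ 2.0 units.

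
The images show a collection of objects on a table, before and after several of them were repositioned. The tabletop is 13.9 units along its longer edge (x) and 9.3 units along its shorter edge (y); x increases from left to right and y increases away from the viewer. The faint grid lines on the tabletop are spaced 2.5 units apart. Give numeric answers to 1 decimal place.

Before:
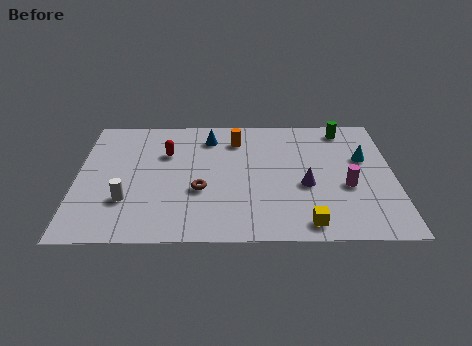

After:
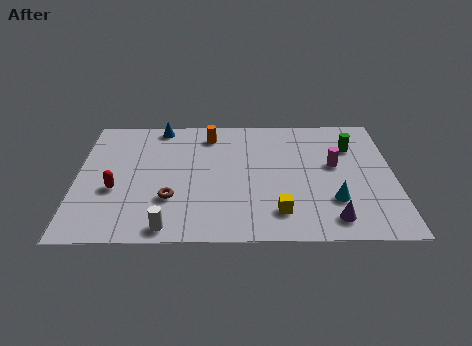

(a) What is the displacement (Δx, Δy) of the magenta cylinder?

(-0.5, 1.6)

The magenta cylinder was at about (11.8, 3.7) and moved to about (11.3, 5.3).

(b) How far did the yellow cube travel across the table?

1.4

The yellow cube was near (10.0, 1.1) before and (8.8, 1.9) after, so it travelled √(1.2² + 0.8²) ≈ 1.4 units.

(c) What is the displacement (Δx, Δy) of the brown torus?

(-1.3, -0.6)

The brown torus was at about (5.4, 3.5) and moved to about (4.1, 2.9).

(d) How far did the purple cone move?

2.6

From (10.0, 3.8) to (11.1, 1.4), the purple cone covered √(1.1² + 2.4²) ≈ 2.6 units.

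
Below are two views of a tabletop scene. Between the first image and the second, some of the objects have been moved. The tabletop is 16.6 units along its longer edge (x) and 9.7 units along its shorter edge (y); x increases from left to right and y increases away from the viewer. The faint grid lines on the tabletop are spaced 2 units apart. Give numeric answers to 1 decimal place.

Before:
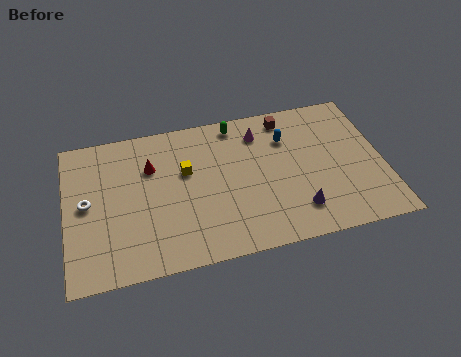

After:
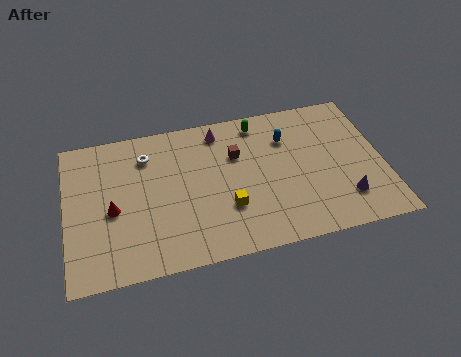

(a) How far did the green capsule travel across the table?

1.2

From (9.1, 8.6) to (10.3, 8.4), the green capsule covered √(1.2² + 0.2²) ≈ 1.2 units.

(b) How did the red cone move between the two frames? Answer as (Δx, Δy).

(-2.1, -2.4)

The red cone was at about (4.5, 6.7) and moved to about (2.4, 4.3).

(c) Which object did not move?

the blue capsule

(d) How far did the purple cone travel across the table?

2.5

The purple cone was near (11.9, 2.1) before and (14.4, 2.3) after, so it travelled √(2.5² + 0.2²) ≈ 2.5 units.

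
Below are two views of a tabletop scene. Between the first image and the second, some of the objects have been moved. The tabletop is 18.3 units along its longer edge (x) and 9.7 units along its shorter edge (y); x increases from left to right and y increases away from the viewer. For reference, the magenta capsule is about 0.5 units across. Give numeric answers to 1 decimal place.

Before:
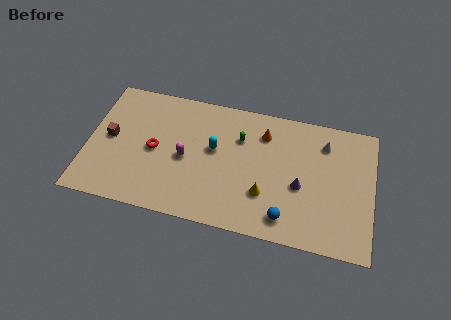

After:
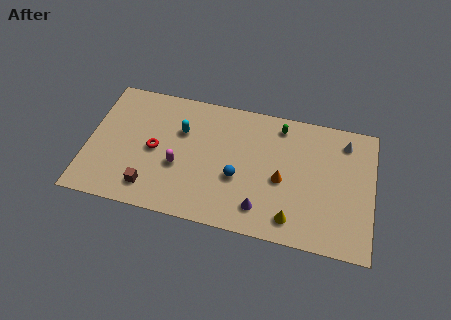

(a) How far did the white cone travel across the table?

1.4

From (15.1, 7.6) to (16.4, 8.0), the white cone covered √(1.3² + 0.4²) ≈ 1.4 units.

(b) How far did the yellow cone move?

2.3

The yellow cone moved from about (11.5, 3.0) to (13.3, 1.6), a distance of √(1.8² + 1.4²) ≈ 2.3.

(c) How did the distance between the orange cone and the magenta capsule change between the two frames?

+0.9

The distance was about 5.7 in the first image and 6.6 in the second, so they moved 0.9 units further apart.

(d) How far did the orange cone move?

3.5

From (11.2, 7.5) to (12.5, 4.3), the orange cone covered √(1.3² + 3.2²) ≈ 3.5 units.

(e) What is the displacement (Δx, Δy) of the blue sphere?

(-3.2, 2.2)

From the two frames, the blue sphere sits at roughly (12.9, 1.6) before and (9.7, 3.8) after.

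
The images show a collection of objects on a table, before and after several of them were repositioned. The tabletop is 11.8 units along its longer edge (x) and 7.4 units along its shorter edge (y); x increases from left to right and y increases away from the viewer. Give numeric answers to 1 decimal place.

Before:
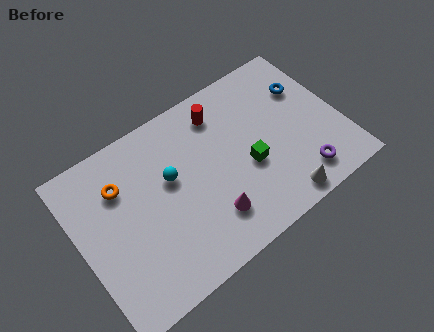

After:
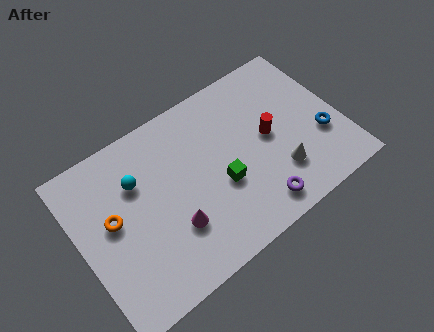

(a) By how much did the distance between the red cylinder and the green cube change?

-0.5

They were about 3.1 units apart before and 2.6 after — 0.5 units closer together.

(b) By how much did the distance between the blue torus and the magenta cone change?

+0.8

The distance was about 6.1 in the first image and 6.9 in the second, so they moved 0.8 units further apart.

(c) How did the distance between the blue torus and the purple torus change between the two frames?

-0.3

Before: roughly 3.9 units apart; after: 3.6. That's 0.3 units closer together.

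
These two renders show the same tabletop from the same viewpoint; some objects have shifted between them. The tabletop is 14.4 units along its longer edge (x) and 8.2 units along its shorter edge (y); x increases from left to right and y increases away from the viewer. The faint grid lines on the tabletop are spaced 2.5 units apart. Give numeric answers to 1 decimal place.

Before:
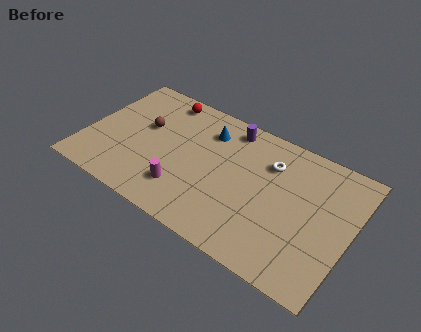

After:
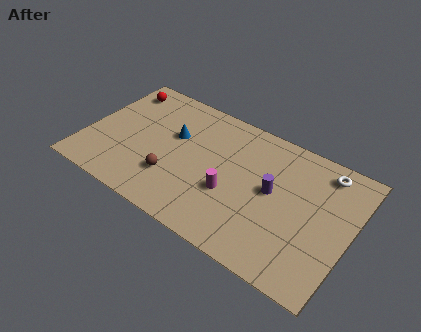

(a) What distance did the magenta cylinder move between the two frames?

2.6

From (5.7, 2.0) to (8.1, 3.1), the magenta cylinder covered √(2.4² + 1.1²) ≈ 2.6 units.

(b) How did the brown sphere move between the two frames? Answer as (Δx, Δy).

(2.0, -2.5)

The brown sphere started near (3.0, 4.9) and ended near (5.0, 2.4).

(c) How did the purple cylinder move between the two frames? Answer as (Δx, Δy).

(2.8, -2.7)

The purple cylinder started near (7.4, 7.1) and ended near (10.2, 4.4).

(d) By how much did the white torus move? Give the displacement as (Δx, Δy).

(2.8, 1.0)

The white torus started near (9.8, 6.0) and ended near (12.6, 7.0).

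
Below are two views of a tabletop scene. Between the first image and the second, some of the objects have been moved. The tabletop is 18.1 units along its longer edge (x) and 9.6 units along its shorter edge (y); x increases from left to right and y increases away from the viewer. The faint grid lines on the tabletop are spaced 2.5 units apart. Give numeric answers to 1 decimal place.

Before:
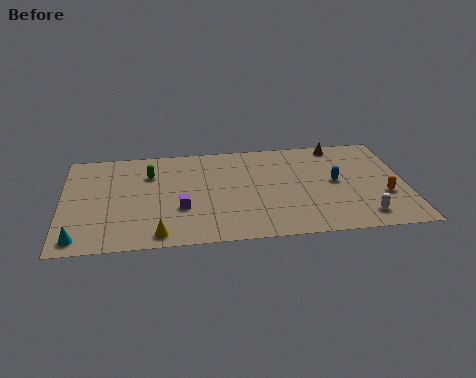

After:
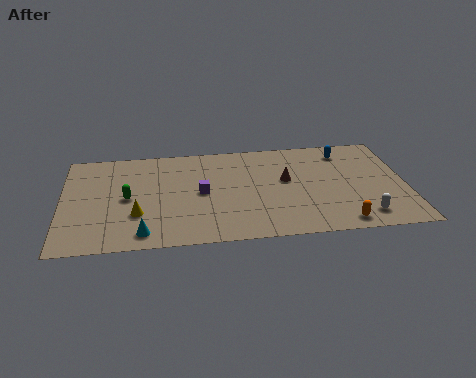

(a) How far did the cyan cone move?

3.3

The cyan cone moved from about (0.9, 1.2) to (4.2, 1.3), a distance of √(3.3² + 0.1²) ≈ 3.3.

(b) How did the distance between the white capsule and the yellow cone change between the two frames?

+1.2

They were about 10.7 units apart before and 11.9 after — 1.2 units further apart.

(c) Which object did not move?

the white capsule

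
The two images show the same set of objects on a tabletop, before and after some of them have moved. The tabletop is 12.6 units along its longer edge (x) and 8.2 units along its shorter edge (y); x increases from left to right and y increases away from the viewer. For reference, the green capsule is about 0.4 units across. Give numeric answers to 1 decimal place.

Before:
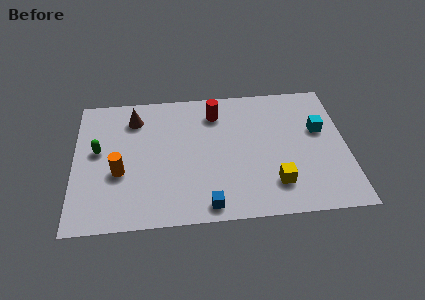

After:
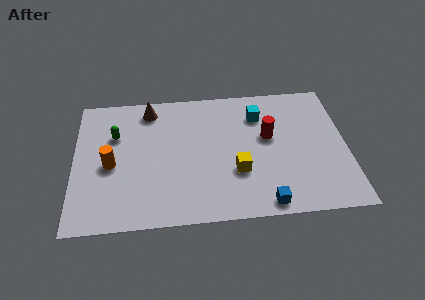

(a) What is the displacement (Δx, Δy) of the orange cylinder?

(-0.4, 0.5)

The orange cylinder started near (2.1, 3.2) and ended near (1.7, 3.7).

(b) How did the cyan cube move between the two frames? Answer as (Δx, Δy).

(-2.8, 1.2)

From the two frames, the cyan cube sits at roughly (11.4, 5.0) before and (8.6, 6.2) after.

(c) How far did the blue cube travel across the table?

2.6

The blue cube moved from about (6.1, 0.9) to (8.7, 0.8), a distance of √(2.6² + 0.1²) ≈ 2.6.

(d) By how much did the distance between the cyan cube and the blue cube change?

-1.3

The distance was about 6.7 in the first image and 5.4 in the second, so they moved 1.3 units closer together.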